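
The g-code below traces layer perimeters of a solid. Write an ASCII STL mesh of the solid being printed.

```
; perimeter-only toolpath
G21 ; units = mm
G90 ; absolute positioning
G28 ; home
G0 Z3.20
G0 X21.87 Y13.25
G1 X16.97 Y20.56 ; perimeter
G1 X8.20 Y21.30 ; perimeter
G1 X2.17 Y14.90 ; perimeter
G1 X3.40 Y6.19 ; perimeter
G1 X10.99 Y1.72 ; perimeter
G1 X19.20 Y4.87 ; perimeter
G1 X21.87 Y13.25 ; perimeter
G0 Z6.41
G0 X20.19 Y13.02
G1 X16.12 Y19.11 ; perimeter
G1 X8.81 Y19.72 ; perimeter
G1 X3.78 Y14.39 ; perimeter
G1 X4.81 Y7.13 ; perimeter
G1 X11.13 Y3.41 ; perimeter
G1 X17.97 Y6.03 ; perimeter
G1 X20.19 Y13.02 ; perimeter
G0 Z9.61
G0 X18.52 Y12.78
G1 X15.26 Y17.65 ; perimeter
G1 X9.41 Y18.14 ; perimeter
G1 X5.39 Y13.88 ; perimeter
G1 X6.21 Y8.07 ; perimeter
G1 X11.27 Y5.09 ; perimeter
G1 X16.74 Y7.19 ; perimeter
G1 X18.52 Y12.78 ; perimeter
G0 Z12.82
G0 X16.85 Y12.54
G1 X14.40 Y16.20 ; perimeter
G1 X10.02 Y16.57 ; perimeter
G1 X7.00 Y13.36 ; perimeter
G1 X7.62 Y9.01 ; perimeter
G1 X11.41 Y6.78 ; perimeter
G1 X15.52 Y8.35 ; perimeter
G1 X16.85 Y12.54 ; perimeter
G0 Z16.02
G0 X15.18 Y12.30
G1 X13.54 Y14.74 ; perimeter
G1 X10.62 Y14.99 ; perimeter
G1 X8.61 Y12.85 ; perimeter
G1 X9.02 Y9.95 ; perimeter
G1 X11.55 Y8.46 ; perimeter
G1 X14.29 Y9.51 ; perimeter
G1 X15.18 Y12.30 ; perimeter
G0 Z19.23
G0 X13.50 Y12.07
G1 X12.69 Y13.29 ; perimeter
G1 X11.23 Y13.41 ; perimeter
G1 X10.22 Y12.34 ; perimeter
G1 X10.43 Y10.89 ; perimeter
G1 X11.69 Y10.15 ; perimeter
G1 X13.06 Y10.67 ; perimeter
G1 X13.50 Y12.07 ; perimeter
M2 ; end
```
solid part
  facet normal 0.0000 0.0000 -1.0000
    outer loop
      vertex 7.60 22.88 0.00
      vertex 17.83 22.02 0.00
      vertex 23.54 13.49 0.00
    endloop
  endfacet
  facet normal 0.0000 0.0000 -1.0000
    outer loop
      vertex 0.56 15.41 0.00
      vertex 7.60 22.88 0.00
      vertex 23.54 13.49 0.00
    endloop
  endfacet
  facet normal 0.0000 0.0000 -1.0000
    outer loop
      vertex 2.00 5.25 0.00
      vertex 0.56 15.41 0.00
      vertex 23.54 13.49 0.00
    endloop
  endfacet
  facet normal 0.0000 0.0000 -1.0000
    outer loop
      vertex 10.85 0.04 0.00
      vertex 2.00 5.25 0.00
      vertex 23.54 13.49 0.00
    endloop
  endfacet
  facet normal 0.0000 0.0000 -1.0000
    outer loop
      vertex 20.43 3.71 0.00
      vertex 10.85 0.04 0.00
      vertex 23.54 13.49 0.00
    endloop
  endfacet
  facet normal 0.7506 0.5025 0.4291
    outer loop
      vertex 23.54 13.49 0.00
      vertex 17.83 22.02 0.00
      vertex 11.83 11.83 22.43
    endloop
  endfacet
  facet normal 0.0757 0.9001 0.4291
    outer loop
      vertex 17.83 22.02 0.00
      vertex 7.60 22.88 0.00
      vertex 11.83 11.83 22.43
    endloop
  endfacet
  facet normal -0.6573 0.6195 0.4291
    outer loop
      vertex 7.60 22.88 0.00
      vertex 0.56 15.41 0.00
      vertex 11.83 11.83 22.43
    endloop
  endfacet
  facet normal -0.8943 -0.1268 0.4291
    outer loop
      vertex 0.56 15.41 0.00
      vertex 2.00 5.25 0.00
      vertex 11.83 11.83 22.43
    endloop
  endfacet
  facet normal -0.4582 -0.7784 0.4292
    outer loop
      vertex 2.00 5.25 0.00
      vertex 10.85 0.04 0.00
      vertex 11.83 11.83 22.43
    endloop
  endfacet
  facet normal 0.3231 -0.8434 0.4292
    outer loop
      vertex 10.85 0.04 0.00
      vertex 20.43 3.71 0.00
      vertex 11.83 11.83 22.43
    endloop
  endfacet
  facet normal 0.8608 -0.2737 0.4291
    outer loop
      vertex 20.43 3.71 0.00
      vertex 23.54 13.49 0.00
      vertex 11.83 11.83 22.43
    endloop
  endfacet
endsolid part

The G0 Z moves step by Δz≈3.20 mm. The G1 loops shrink linearly with z, so the solid tapers from its base footprint up to z≈22.4. Closing with a flat bottom cap and the tapered top and triangulating gives 12 facets — a regular 7-sided pyramid, base circumscribed radius ≈ 11.8 mm, apex at z ≈ 22.4 mm.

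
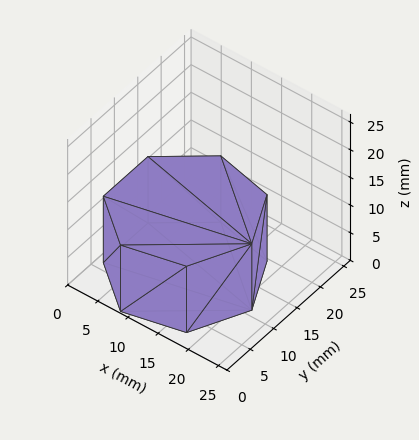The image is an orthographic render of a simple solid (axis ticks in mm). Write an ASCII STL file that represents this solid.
Reading the render: the shape is a regular 7-sided prism (a cylinder approximated with 7 flat sides), circumscribed radius ≈ 11 mm, height ≈ 12 mm (dimensions read to the nearest mm from the axis ticks). For the STL, each face is triangulated and given an outward normal.

solid part
  facet normal 0.0000 0.0000 -1.0000
    outer loop
      vertex 8.552 21.724 0.000
      vertex 17.858 19.600 0.000
      vertex 22.000 11.000 0.000
    endloop
  endfacet
  facet normal 0.0000 0.0000 -1.0000
    outer loop
      vertex 1.089 15.773 0.000
      vertex 8.552 21.724 0.000
      vertex 22.000 11.000 0.000
    endloop
  endfacet
  facet normal 0.0000 0.0000 -1.0000
    outer loop
      vertex 1.089 6.227 0.000
      vertex 1.089 15.773 0.000
      vertex 22.000 11.000 0.000
    endloop
  endfacet
  facet normal 0.0000 0.0000 -1.0000
    outer loop
      vertex 8.552 0.276 0.000
      vertex 1.089 6.227 0.000
      vertex 22.000 11.000 0.000
    endloop
  endfacet
  facet normal 0.0000 0.0000 -1.0000
    outer loop
      vertex 17.858 2.400 0.000
      vertex 8.552 0.276 0.000
      vertex 22.000 11.000 0.000
    endloop
  endfacet
  facet normal 0.0000 0.0000 1.0000
    outer loop
      vertex 22.000 11.000 12.000
      vertex 17.858 19.600 12.000
      vertex 8.552 21.724 12.000
    endloop
  endfacet
  facet normal 0.0000 0.0000 1.0000
    outer loop
      vertex 22.000 11.000 12.000
      vertex 8.552 21.724 12.000
      vertex 1.089 15.773 12.000
    endloop
  endfacet
  facet normal 0.0000 0.0000 1.0000
    outer loop
      vertex 22.000 11.000 12.000
      vertex 1.089 15.773 12.000
      vertex 1.089 6.227 12.000
    endloop
  endfacet
  facet normal 0.0000 0.0000 1.0000
    outer loop
      vertex 22.000 11.000 12.000
      vertex 1.089 6.227 12.000
      vertex 8.552 0.276 12.000
    endloop
  endfacet
  facet normal 0.0000 0.0000 1.0000
    outer loop
      vertex 22.000 11.000 12.000
      vertex 8.552 0.276 12.000
      vertex 17.858 2.400 12.000
    endloop
  endfacet
  facet normal 0.9010 0.4339 0.0000
    outer loop
      vertex 22.000 11.000 0.000
      vertex 17.858 19.600 0.000
      vertex 17.858 19.600 12.000
    endloop
  endfacet
  facet normal 0.9010 0.4339 0.0000
    outer loop
      vertex 22.000 11.000 0.000
      vertex 17.858 19.600 12.000
      vertex 22.000 11.000 12.000
    endloop
  endfacet
  facet normal 0.2225 0.9749 0.0000
    outer loop
      vertex 17.858 19.600 0.000
      vertex 8.552 21.724 0.000
      vertex 8.552 21.724 12.000
    endloop
  endfacet
  facet normal 0.2225 0.9749 0.0000
    outer loop
      vertex 17.858 19.600 0.000
      vertex 8.552 21.724 12.000
      vertex 17.858 19.600 12.000
    endloop
  endfacet
  facet normal -0.6235 0.7819 0.0000
    outer loop
      vertex 8.552 21.724 0.000
      vertex 1.089 15.773 0.000
      vertex 1.089 15.773 12.000
    endloop
  endfacet
  facet normal -0.6235 0.7819 0.0000
    outer loop
      vertex 8.552 21.724 0.000
      vertex 1.089 15.773 12.000
      vertex 8.552 21.724 12.000
    endloop
  endfacet
  facet normal -1.0000 0.0000 0.0000
    outer loop
      vertex 1.089 15.773 0.000
      vertex 1.089 6.227 0.000
      vertex 1.089 6.227 12.000
    endloop
  endfacet
  facet normal -1.0000 0.0000 0.0000
    outer loop
      vertex 1.089 15.773 0.000
      vertex 1.089 6.227 12.000
      vertex 1.089 15.773 12.000
    endloop
  endfacet
  facet normal -0.6235 -0.7819 0.0000
    outer loop
      vertex 1.089 6.227 0.000
      vertex 8.552 0.276 0.000
      vertex 8.552 0.276 12.000
    endloop
  endfacet
  facet normal -0.6235 -0.7819 0.0000
    outer loop
      vertex 1.089 6.227 0.000
      vertex 8.552 0.276 12.000
      vertex 1.089 6.227 12.000
    endloop
  endfacet
  facet normal 0.2225 -0.9749 0.0000
    outer loop
      vertex 8.552 0.276 0.000
      vertex 17.858 2.400 0.000
      vertex 17.858 2.400 12.000
    endloop
  endfacet
  facet normal 0.2225 -0.9749 0.0000
    outer loop
      vertex 8.552 0.276 0.000
      vertex 17.858 2.400 12.000
      vertex 8.552 0.276 12.000
    endloop
  endfacet
  facet normal 0.9010 -0.4339 0.0000
    outer loop
      vertex 17.858 2.400 0.000
      vertex 22.000 11.000 0.000
      vertex 22.000 11.000 12.000
    endloop
  endfacet
  facet normal 0.9010 -0.4339 0.0000
    outer loop
      vertex 17.858 2.400 0.000
      vertex 22.000 11.000 12.000
      vertex 17.858 2.400 12.000
    endloop
  endfacet
endsolid part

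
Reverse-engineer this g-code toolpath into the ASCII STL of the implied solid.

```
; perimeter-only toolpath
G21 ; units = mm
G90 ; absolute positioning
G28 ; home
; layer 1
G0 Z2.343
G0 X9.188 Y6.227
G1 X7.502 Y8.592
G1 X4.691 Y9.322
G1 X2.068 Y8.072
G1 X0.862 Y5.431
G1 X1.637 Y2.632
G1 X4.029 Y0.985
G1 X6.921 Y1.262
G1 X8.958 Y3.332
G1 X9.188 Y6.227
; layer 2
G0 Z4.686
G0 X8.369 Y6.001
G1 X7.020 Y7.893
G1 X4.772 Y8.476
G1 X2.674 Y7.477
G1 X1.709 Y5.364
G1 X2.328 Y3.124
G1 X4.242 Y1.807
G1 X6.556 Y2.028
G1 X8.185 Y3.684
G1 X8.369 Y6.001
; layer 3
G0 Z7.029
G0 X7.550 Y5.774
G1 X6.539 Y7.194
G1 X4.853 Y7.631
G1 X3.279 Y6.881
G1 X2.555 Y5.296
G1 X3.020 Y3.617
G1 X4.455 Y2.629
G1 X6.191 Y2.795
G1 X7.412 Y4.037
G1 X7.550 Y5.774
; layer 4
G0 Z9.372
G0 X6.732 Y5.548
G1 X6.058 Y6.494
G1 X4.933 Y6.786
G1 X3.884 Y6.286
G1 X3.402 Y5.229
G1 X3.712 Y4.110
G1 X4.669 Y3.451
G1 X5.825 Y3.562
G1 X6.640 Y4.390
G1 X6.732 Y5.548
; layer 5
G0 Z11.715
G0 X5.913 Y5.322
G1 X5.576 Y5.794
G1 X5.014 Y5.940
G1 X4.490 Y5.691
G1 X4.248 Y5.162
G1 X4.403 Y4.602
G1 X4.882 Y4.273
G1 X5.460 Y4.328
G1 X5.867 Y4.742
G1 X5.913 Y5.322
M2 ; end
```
solid part
  facet normal 0.0000 0.0000 -1.0000
    outer loop
      vertex 4.610 10.167 0.000
      vertex 7.983 9.292 0.000
      vertex 10.006 6.454 0.000
    endloop
  endfacet
  facet normal 0.0000 0.0000 -1.0000
    outer loop
      vertex 1.463 8.668 0.000
      vertex 4.610 10.167 0.000
      vertex 10.006 6.454 0.000
    endloop
  endfacet
  facet normal 0.0000 0.0000 -1.0000
    outer loop
      vertex 0.016 5.498 0.000
      vertex 1.463 8.668 0.000
      vertex 10.006 6.454 0.000
    endloop
  endfacet
  facet normal 0.0000 0.0000 -1.0000
    outer loop
      vertex 0.945 2.139 0.000
      vertex 0.016 5.498 0.000
      vertex 10.006 6.454 0.000
    endloop
  endfacet
  facet normal 0.0000 0.0000 -1.0000
    outer loop
      vertex 3.816 0.163 0.000
      vertex 0.945 2.139 0.000
      vertex 10.006 6.454 0.000
    endloop
  endfacet
  facet normal 0.0000 0.0000 -1.0000
    outer loop
      vertex 7.286 0.495 0.000
      vertex 3.816 0.163 0.000
      vertex 10.006 6.454 0.000
    endloop
  endfacet
  facet normal 0.0000 0.0000 -1.0000
    outer loop
      vertex 9.730 2.979 0.000
      vertex 7.286 0.495 0.000
      vertex 10.006 6.454 0.000
    endloop
  endfacet
  facet normal 0.7708 0.5495 0.3224
    outer loop
      vertex 10.006 6.454 0.000
      vertex 7.983 9.292 0.000
      vertex 5.095 5.095 14.058
    endloop
  endfacet
  facet normal 0.2377 0.9163 0.3224
    outer loop
      vertex 7.983 9.292 0.000
      vertex 4.610 10.167 0.000
      vertex 5.095 5.095 14.058
    endloop
  endfacet
  facet normal -0.4071 0.8546 0.3224
    outer loop
      vertex 4.610 10.167 0.000
      vertex 1.463 8.668 0.000
      vertex 5.095 5.095 14.058
    endloop
  endfacet
  facet normal -0.8611 0.3931 0.3224
    outer loop
      vertex 1.463 8.668 0.000
      vertex 0.016 5.498 0.000
      vertex 5.095 5.095 14.058
    endloop
  endfacet
  facet normal -0.9124 -0.2523 0.3224
    outer loop
      vertex 0.016 5.498 0.000
      vertex 0.945 2.139 0.000
      vertex 5.095 5.095 14.058
    endloop
  endfacet
  facet normal -0.5367 -0.7798 0.3224
    outer loop
      vertex 0.945 2.139 0.000
      vertex 3.816 0.163 0.000
      vertex 5.095 5.095 14.058
    endloop
  endfacet
  facet normal 0.0902 -0.9423 0.3224
    outer loop
      vertex 3.816 0.163 0.000
      vertex 7.286 0.495 0.000
      vertex 5.095 5.095 14.058
    endloop
  endfacet
  facet normal 0.6748 -0.6639 0.3224
    outer loop
      vertex 7.286 0.495 0.000
      vertex 9.730 2.979 0.000
      vertex 5.095 5.095 14.058
    endloop
  endfacet
  facet normal 0.9436 -0.0749 0.3224
    outer loop
      vertex 9.730 2.979 0.000
      vertex 10.006 6.454 0.000
      vertex 5.095 5.095 14.058
    endloop
  endfacet
endsolid part

The G0 Z moves step by Δz≈2.343 mm. The G1 loops shrink linearly with z, so the solid tapers from its base footprint up to z≈14.1. Closing with a flat bottom cap and the tapered top and triangulating gives 16 facets — a regular 9-sided pyramid, base circumscribed radius ≈ 5.09 mm, apex at z ≈ 14.1 mm.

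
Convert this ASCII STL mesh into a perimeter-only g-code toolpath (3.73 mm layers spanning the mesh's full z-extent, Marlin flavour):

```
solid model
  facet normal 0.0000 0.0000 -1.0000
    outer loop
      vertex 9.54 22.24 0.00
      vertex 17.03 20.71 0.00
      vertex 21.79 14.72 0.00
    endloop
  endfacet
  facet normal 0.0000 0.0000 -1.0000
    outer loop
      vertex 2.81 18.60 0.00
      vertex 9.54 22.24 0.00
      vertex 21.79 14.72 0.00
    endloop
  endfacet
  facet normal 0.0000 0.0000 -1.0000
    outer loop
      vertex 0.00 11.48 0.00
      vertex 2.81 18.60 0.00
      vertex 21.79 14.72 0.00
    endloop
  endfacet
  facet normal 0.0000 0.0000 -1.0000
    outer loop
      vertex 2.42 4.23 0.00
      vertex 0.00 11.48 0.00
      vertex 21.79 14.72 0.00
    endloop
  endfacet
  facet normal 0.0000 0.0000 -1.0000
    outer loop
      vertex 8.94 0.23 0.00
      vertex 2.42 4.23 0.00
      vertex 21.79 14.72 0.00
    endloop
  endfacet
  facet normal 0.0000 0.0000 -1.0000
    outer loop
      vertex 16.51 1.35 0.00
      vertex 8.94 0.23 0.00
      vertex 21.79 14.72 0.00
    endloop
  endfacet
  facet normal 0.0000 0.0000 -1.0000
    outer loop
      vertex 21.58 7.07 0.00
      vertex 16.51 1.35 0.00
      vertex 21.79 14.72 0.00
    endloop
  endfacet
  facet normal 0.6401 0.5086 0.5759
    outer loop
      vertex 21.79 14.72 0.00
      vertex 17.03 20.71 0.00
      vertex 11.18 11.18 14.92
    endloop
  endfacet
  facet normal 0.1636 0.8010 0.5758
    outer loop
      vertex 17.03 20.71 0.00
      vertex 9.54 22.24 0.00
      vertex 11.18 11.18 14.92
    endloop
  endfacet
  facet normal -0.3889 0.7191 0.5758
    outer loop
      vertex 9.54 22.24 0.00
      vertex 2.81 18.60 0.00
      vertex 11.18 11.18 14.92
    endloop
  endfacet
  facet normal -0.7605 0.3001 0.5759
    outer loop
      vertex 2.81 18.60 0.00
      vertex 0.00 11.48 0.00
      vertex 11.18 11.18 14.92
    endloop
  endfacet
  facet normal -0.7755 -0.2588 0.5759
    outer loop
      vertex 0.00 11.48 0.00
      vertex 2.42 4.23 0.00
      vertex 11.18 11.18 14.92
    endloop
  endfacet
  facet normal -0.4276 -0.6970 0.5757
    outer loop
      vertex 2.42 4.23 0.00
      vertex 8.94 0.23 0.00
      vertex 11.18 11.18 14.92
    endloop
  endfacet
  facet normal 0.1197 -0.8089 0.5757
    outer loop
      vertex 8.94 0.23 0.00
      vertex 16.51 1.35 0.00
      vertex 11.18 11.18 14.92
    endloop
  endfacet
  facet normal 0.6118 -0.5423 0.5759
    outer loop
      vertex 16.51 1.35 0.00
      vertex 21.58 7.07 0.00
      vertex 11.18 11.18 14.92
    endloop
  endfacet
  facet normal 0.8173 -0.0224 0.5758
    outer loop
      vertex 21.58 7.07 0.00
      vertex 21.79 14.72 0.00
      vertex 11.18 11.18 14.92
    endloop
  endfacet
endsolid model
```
; perimeter-only toolpath
G21 ; units = mm
G90 ; absolute positioning
G28 ; home
; layer 1
G0 Z3.73
G0 X19.14 Y13.84
G1 X15.57 Y18.33
G1 X9.95 Y19.48
G1 X4.90 Y16.75
G1 X2.79 Y11.40
G1 X4.61 Y5.97
G1 X9.50 Y2.97
G1 X15.18 Y3.81
G1 X18.98 Y8.10
G1 X19.14 Y13.84
; layer 2
G0 Z7.46
G0 X16.48 Y12.95
G1 X14.11 Y15.95
G1 X10.36 Y16.71
G1 X7.00 Y14.89
G1 X5.59 Y11.33
G1 X6.80 Y7.71
G1 X10.06 Y5.71
G1 X13.85 Y6.26
G1 X16.38 Y9.12
G1 X16.48 Y12.95
; layer 3
G0 Z11.19
G0 X13.83 Y12.06
G1 X12.64 Y13.56
G1 X10.77 Y13.95
G1 X9.09 Y13.04
G1 X8.38 Y11.25
G1 X8.99 Y9.44
G1 X10.62 Y8.44
G1 X12.51 Y8.72
G1 X13.78 Y10.15
G1 X13.83 Y12.06
M2 ; end

The solid is a regular 9-sided pyramid, base circumscribed radius ≈ 11.2 mm, apex at z ≈ 14.9 mm. Slicing at Δz = 3.73 mm — 4 equal slices spanning the solid's height, so layer i sits at z = i·h/4 — gives 3 non-empty perimeters. Each is a 9-segment closed polygon; G0 lifts to the layer z and rapids to the start vertex, then G1 traces the edges. The cross-section shrinks linearly with z (the slice at the apex is degenerate and omitted).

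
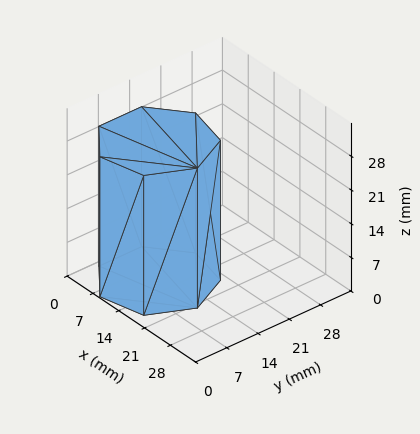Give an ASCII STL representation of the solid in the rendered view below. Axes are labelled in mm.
Reading the render: the shape is a regular 7-sided prism (a cylinder approximated with 7 flat sides), circumscribed radius ≈ 11 mm, height ≈ 29 mm (dimensions read to the nearest mm from the axis ticks). For the STL, each face is triangulated and given an outward normal.

solid part
  facet normal 0.0000 0.0000 -1.0000
    outer loop
      vertex 8.552 21.724 0.000
      vertex 17.858 19.600 0.000
      vertex 22.000 11.000 0.000
    endloop
  endfacet
  facet normal 0.0000 0.0000 -1.0000
    outer loop
      vertex 1.089 15.773 0.000
      vertex 8.552 21.724 0.000
      vertex 22.000 11.000 0.000
    endloop
  endfacet
  facet normal 0.0000 0.0000 -1.0000
    outer loop
      vertex 1.089 6.227 0.000
      vertex 1.089 15.773 0.000
      vertex 22.000 11.000 0.000
    endloop
  endfacet
  facet normal 0.0000 0.0000 -1.0000
    outer loop
      vertex 8.552 0.276 0.000
      vertex 1.089 6.227 0.000
      vertex 22.000 11.000 0.000
    endloop
  endfacet
  facet normal 0.0000 0.0000 -1.0000
    outer loop
      vertex 17.858 2.400 0.000
      vertex 8.552 0.276 0.000
      vertex 22.000 11.000 0.000
    endloop
  endfacet
  facet normal 0.0000 0.0000 1.0000
    outer loop
      vertex 22.000 11.000 29.000
      vertex 17.858 19.600 29.000
      vertex 8.552 21.724 29.000
    endloop
  endfacet
  facet normal 0.0000 0.0000 1.0000
    outer loop
      vertex 22.000 11.000 29.000
      vertex 8.552 21.724 29.000
      vertex 1.089 15.773 29.000
    endloop
  endfacet
  facet normal 0.0000 0.0000 1.0000
    outer loop
      vertex 22.000 11.000 29.000
      vertex 1.089 15.773 29.000
      vertex 1.089 6.227 29.000
    endloop
  endfacet
  facet normal 0.0000 0.0000 1.0000
    outer loop
      vertex 22.000 11.000 29.000
      vertex 1.089 6.227 29.000
      vertex 8.552 0.276 29.000
    endloop
  endfacet
  facet normal 0.0000 0.0000 1.0000
    outer loop
      vertex 22.000 11.000 29.000
      vertex 8.552 0.276 29.000
      vertex 17.858 2.400 29.000
    endloop
  endfacet
  facet normal 0.9010 0.4339 0.0000
    outer loop
      vertex 22.000 11.000 0.000
      vertex 17.858 19.600 0.000
      vertex 17.858 19.600 29.000
    endloop
  endfacet
  facet normal 0.9010 0.4339 0.0000
    outer loop
      vertex 22.000 11.000 0.000
      vertex 17.858 19.600 29.000
      vertex 22.000 11.000 29.000
    endloop
  endfacet
  facet normal 0.2225 0.9749 0.0000
    outer loop
      vertex 17.858 19.600 0.000
      vertex 8.552 21.724 0.000
      vertex 8.552 21.724 29.000
    endloop
  endfacet
  facet normal 0.2225 0.9749 0.0000
    outer loop
      vertex 17.858 19.600 0.000
      vertex 8.552 21.724 29.000
      vertex 17.858 19.600 29.000
    endloop
  endfacet
  facet normal -0.6235 0.7819 0.0000
    outer loop
      vertex 8.552 21.724 0.000
      vertex 1.089 15.773 0.000
      vertex 1.089 15.773 29.000
    endloop
  endfacet
  facet normal -0.6235 0.7819 0.0000
    outer loop
      vertex 8.552 21.724 0.000
      vertex 1.089 15.773 29.000
      vertex 8.552 21.724 29.000
    endloop
  endfacet
  facet normal -1.0000 0.0000 0.0000
    outer loop
      vertex 1.089 15.773 0.000
      vertex 1.089 6.227 0.000
      vertex 1.089 6.227 29.000
    endloop
  endfacet
  facet normal -1.0000 0.0000 0.0000
    outer loop
      vertex 1.089 15.773 0.000
      vertex 1.089 6.227 29.000
      vertex 1.089 15.773 29.000
    endloop
  endfacet
  facet normal -0.6235 -0.7819 0.0000
    outer loop
      vertex 1.089 6.227 0.000
      vertex 8.552 0.276 0.000
      vertex 8.552 0.276 29.000
    endloop
  endfacet
  facet normal -0.6235 -0.7819 0.0000
    outer loop
      vertex 1.089 6.227 0.000
      vertex 8.552 0.276 29.000
      vertex 1.089 6.227 29.000
    endloop
  endfacet
  facet normal 0.2225 -0.9749 0.0000
    outer loop
      vertex 8.552 0.276 0.000
      vertex 17.858 2.400 0.000
      vertex 17.858 2.400 29.000
    endloop
  endfacet
  facet normal 0.2225 -0.9749 0.0000
    outer loop
      vertex 8.552 0.276 0.000
      vertex 17.858 2.400 29.000
      vertex 8.552 0.276 29.000
    endloop
  endfacet
  facet normal 0.9010 -0.4339 0.0000
    outer loop
      vertex 17.858 2.400 0.000
      vertex 22.000 11.000 0.000
      vertex 22.000 11.000 29.000
    endloop
  endfacet
  facet normal 0.9010 -0.4339 0.0000
    outer loop
      vertex 17.858 2.400 0.000
      vertex 22.000 11.000 29.000
      vertex 17.858 2.400 29.000
    endloop
  endfacet
endsolid part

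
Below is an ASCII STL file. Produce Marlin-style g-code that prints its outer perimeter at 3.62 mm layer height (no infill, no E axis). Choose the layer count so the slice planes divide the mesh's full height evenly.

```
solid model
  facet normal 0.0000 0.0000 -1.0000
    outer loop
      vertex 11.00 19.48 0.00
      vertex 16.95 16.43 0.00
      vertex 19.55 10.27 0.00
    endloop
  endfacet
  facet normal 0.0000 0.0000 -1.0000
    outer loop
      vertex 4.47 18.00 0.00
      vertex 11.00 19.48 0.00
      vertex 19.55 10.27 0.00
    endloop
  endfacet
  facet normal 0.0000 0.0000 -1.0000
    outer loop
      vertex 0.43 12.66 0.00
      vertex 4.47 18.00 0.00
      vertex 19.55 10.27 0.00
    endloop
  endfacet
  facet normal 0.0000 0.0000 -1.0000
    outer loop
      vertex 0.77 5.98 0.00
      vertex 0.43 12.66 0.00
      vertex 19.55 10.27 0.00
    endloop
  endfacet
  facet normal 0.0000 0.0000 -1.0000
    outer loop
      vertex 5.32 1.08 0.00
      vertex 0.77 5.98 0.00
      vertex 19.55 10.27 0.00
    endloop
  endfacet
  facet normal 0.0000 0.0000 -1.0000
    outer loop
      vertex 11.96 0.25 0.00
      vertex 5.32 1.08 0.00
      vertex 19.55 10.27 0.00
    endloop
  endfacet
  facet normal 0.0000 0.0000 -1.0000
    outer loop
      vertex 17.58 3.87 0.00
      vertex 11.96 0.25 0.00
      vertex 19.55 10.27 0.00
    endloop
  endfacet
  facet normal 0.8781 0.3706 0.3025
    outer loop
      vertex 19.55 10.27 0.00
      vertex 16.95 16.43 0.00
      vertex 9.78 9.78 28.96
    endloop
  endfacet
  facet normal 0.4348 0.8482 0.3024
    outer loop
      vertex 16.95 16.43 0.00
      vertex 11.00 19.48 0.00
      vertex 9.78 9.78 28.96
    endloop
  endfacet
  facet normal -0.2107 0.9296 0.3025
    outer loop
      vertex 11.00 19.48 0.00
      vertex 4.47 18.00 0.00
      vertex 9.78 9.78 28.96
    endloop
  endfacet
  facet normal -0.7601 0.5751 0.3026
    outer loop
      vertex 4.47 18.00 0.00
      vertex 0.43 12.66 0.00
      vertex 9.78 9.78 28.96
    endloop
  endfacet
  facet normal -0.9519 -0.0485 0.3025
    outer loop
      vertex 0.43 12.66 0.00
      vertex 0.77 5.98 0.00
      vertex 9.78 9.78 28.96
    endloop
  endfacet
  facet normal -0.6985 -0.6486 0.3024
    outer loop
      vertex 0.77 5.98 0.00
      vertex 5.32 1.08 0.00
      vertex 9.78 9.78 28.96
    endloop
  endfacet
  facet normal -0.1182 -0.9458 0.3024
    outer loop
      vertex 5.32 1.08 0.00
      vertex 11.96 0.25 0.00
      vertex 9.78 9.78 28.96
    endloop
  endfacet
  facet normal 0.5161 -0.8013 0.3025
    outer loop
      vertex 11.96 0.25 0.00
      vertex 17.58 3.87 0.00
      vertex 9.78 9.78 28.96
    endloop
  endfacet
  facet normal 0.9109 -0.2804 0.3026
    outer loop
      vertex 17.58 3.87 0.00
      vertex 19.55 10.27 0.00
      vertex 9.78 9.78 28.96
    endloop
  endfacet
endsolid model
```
; perimeter-only toolpath
G21 ; units = mm
G90 ; absolute positioning
G28 ; home
; layer 1
G0 Z3.62
G0 X18.33 Y10.21
G1 X16.05 Y15.60
G1 X10.85 Y18.27
G1 X5.13 Y16.97
G1 X1.60 Y12.30
G1 X1.90 Y6.46
G1 X5.88 Y2.17
G1 X11.69 Y1.44
G1 X16.60 Y4.61
G1 X18.33 Y10.21
; layer 2
G0 Z7.24
G0 X17.11 Y10.15
G1 X15.16 Y14.77
G1 X10.70 Y17.05
G1 X5.80 Y15.95
G1 X2.77 Y11.94
G1 X3.02 Y6.93
G1 X6.44 Y3.25
G1 X11.42 Y2.63
G1 X15.63 Y5.35
G1 X17.11 Y10.15
; layer 3
G0 Z10.86
G0 X15.89 Y10.09
G1 X14.26 Y13.94
G1 X10.54 Y15.84
G1 X6.46 Y14.92
G1 X3.94 Y11.58
G1 X4.15 Y7.40
G1 X6.99 Y4.34
G1 X11.14 Y3.82
G1 X14.65 Y6.09
G1 X15.89 Y10.09
; layer 4
G0 Z14.48
G0 X14.66 Y10.02
G1 X13.36 Y13.11
G1 X10.39 Y14.63
G1 X7.12 Y13.89
G1 X5.10 Y11.22
G1 X5.27 Y7.88
G1 X7.55 Y5.43
G1 X10.87 Y5.01
G1 X13.68 Y6.82
G1 X14.66 Y10.02
; layer 5
G0 Z18.10
G0 X13.44 Y9.96
G1 X12.47 Y12.27
G1 X10.24 Y13.42
G1 X7.79 Y12.86
G1 X6.27 Y10.86
G1 X6.40 Y8.36
G1 X8.11 Y6.52
G1 X10.60 Y6.21
G1 X12.70 Y7.56
G1 X13.44 Y9.96
; layer 6
G0 Z21.72
G0 X12.22 Y9.90
G1 X11.57 Y11.44
G1 X10.08 Y12.21
G1 X8.45 Y11.84
G1 X7.44 Y10.50
G1 X7.53 Y8.83
G1 X8.66 Y7.60
G1 X10.32 Y7.40
G1 X11.73 Y8.30
G1 X12.22 Y9.90
; layer 7
G0 Z25.34
G0 X11.00 Y9.84
G1 X10.68 Y10.61
G1 X9.93 Y10.99
G1 X9.12 Y10.81
G1 X8.61 Y10.14
G1 X8.65 Y9.30
G1 X9.22 Y8.69
G1 X10.05 Y8.59
G1 X10.75 Y9.04
G1 X11.00 Y9.84
M2 ; end

The solid is a regular 9-sided pyramid, base circumscribed radius ≈ 9.78 mm, apex at z ≈ 29 mm. Slicing at Δz = 3.62 mm — 8 equal slices spanning the solid's height, so layer i sits at z = i·h/8 — gives 7 non-empty perimeters. Each is a 9-segment closed polygon; G0 lifts to the layer z and rapids to the start vertex, then G1 traces the edges. The cross-section shrinks linearly with z (the slice at the apex is degenerate and omitted).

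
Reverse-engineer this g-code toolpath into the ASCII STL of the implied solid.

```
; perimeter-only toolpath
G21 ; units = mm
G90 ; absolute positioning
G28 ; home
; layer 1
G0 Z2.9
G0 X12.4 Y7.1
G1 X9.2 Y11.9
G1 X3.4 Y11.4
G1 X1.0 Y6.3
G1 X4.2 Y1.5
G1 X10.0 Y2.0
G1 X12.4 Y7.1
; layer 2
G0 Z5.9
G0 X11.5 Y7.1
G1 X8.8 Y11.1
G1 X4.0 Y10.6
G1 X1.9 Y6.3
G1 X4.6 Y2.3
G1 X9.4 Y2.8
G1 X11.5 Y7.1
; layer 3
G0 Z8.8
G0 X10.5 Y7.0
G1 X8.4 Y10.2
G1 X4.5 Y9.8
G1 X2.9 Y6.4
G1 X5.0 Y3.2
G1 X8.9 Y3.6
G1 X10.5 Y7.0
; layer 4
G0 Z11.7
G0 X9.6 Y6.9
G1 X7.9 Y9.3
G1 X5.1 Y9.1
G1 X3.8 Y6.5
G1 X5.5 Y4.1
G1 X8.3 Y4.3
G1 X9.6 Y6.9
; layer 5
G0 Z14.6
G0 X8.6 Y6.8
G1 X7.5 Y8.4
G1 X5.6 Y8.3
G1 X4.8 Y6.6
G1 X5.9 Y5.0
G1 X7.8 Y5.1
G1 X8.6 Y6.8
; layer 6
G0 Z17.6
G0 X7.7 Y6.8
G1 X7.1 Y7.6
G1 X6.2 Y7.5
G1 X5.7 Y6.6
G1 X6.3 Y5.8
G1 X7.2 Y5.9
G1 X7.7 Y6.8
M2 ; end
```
solid part
  facet normal 0.0000 0.0000 -1.0000
    outer loop
      vertex 2.9 12.2 0.0
      vertex 9.6 12.8 0.0
      vertex 13.4 7.2 0.0
    endloop
  endfacet
  facet normal 0.0000 0.0000 -1.0000
    outer loop
      vertex 0.0 6.2 0.0
      vertex 2.9 12.2 0.0
      vertex 13.4 7.2 0.0
    endloop
  endfacet
  facet normal 0.0000 0.0000 -1.0000
    outer loop
      vertex 3.8 0.6 0.0
      vertex 0.0 6.2 0.0
      vertex 13.4 7.2 0.0
    endloop
  endfacet
  facet normal 0.0000 0.0000 -1.0000
    outer loop
      vertex 10.5 1.2 0.0
      vertex 3.8 0.6 0.0
      vertex 13.4 7.2 0.0
    endloop
  endfacet
  facet normal 0.7960 0.5401 0.2733
    outer loop
      vertex 13.4 7.2 0.0
      vertex 9.6 12.8 0.0
      vertex 6.7 6.7 20.5
    endloop
  endfacet
  facet normal -0.0858 0.9582 0.2730
    outer loop
      vertex 9.6 12.8 0.0
      vertex 2.9 12.2 0.0
      vertex 6.7 6.7 20.5
    endloop
  endfacet
  facet normal -0.8662 0.4187 0.2729
    outer loop
      vertex 2.9 12.2 0.0
      vertex 0.0 6.2 0.0
      vertex 6.7 6.7 20.5
    endloop
  endfacet
  facet normal -0.7960 -0.5401 0.2733
    outer loop
      vertex 0.0 6.2 0.0
      vertex 3.8 0.6 0.0
      vertex 6.7 6.7 20.5
    endloop
  endfacet
  facet normal 0.0858 -0.9582 0.2730
    outer loop
      vertex 3.8 0.6 0.0
      vertex 10.5 1.2 0.0
      vertex 6.7 6.7 20.5
    endloop
  endfacet
  facet normal 0.8662 -0.4187 0.2729
    outer loop
      vertex 10.5 1.2 0.0
      vertex 13.4 7.2 0.0
      vertex 6.7 6.7 20.5
    endloop
  endfacet
endsolid part

The G0 Z moves step by Δz≈2.9 mm. The G1 loops shrink linearly with z, so the solid tapers from its base footprint up to z≈20.5. Closing with a flat bottom cap and the tapered top and triangulating gives 10 facets — a regular 6-sided pyramid, base circumscribed radius ≈ 6.7 mm, apex at z ≈ 20.5 mm.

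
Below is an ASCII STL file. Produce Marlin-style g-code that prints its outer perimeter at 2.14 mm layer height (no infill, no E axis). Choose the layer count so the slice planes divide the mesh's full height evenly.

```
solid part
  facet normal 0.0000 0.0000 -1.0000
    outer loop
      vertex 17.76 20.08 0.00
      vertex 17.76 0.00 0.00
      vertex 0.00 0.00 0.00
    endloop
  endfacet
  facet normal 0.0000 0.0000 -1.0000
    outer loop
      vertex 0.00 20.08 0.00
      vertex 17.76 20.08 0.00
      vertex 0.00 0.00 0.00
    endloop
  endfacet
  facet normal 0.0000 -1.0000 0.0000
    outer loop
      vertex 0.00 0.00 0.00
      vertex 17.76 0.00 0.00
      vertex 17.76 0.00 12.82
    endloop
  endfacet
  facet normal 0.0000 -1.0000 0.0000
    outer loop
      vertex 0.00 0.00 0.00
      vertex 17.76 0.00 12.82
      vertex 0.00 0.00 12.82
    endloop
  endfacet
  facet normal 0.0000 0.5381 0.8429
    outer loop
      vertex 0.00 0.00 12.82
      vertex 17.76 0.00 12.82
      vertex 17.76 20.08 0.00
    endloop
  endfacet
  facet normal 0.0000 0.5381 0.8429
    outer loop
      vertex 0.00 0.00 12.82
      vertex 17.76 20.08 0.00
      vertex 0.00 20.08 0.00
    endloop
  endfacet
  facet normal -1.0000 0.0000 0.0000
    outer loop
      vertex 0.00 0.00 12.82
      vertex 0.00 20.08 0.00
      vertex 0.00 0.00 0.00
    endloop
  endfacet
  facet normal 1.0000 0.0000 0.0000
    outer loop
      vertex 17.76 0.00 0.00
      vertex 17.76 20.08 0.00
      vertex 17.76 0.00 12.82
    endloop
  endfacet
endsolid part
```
; perimeter-only toolpath
G21 ; units = mm
G90 ; absolute positioning
G28 ; home
; layer 1
G0 Z2.14
G0 X0.00 Y0.00
G1 X17.76 Y0.00
G1 X17.76 Y16.73
G1 X0.00 Y16.73
G1 X0.00 Y0.00
; layer 2
G0 Z4.27
G0 X0.00 Y0.00
G1 X17.76 Y0.00
G1 X17.76 Y13.39
G1 X0.00 Y13.39
G1 X0.00 Y0.00
; layer 3
G0 Z6.41
G0 X0.00 Y0.00
G1 X17.76 Y0.00
G1 X17.76 Y10.04
G1 X0.00 Y10.04
G1 X0.00 Y0.00
; layer 4
G0 Z8.55
G0 X0.00 Y0.00
G1 X17.76 Y0.00
G1 X17.76 Y6.69
G1 X0.00 Y6.69
G1 X0.00 Y0.00
; layer 5
G0 Z10.68
G0 X0.00 Y0.00
G1 X17.76 Y0.00
G1 X17.76 Y3.35
G1 X0.00 Y3.35
G1 X0.00 Y0.00
M2 ; end

The solid is a wedge (ramp): 17.8 × 20.1 mm base, rising to 12.8 mm along the y=0 edge and sloping linearly to z=0 at y=20.1. Slicing at Δz = 2.14 mm — 6 equal slices spanning the solid's height, so layer i sits at z = i·h/6 — gives 5 non-empty perimeters. Each is a 4-segment closed polygon; G0 lifts to the layer z and rapids to the start vertex, then G1 traces the edges. The cross-section shrinks linearly with z (the slice at the apex is degenerate and omitted).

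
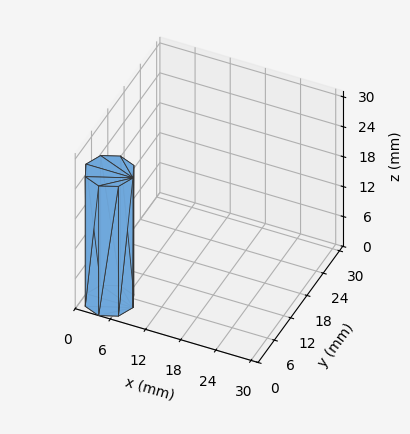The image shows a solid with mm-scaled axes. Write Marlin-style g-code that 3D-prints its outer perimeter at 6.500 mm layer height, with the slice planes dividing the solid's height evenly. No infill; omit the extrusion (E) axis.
Reading the render: the shape is a regular 8-sided prism (a cylinder approximated with 8 flat sides), circumscribed radius ≈ 4 mm, height ≈ 26 mm (dimensions read to the nearest mm from the axis ticks). For the g-code, the solid's height is divided into equal slices at the stated Δz and each level perimeter traced with G1 moves after a G0 lift.

; perimeter-only toolpath
G21 ; units = mm
G90 ; absolute positioning
G28 ; home
; layer 1
G0 Z6.500
G0 X8.000 Y4.000
G1 X6.828 Y6.828
G1 X4.000 Y8.000
G1 X1.172 Y6.828
G1 X0.000 Y4.000
G1 X1.172 Y1.172
G1 X4.000 Y0.000
G1 X6.828 Y1.172
G1 X8.000 Y4.000
; layer 2
G0 Z13.000
G0 X8.000 Y4.000
G1 X6.828 Y6.828
G1 X4.000 Y8.000
G1 X1.172 Y6.828
G1 X0.000 Y4.000
G1 X1.172 Y1.172
G1 X4.000 Y0.000
G1 X6.828 Y1.172
G1 X8.000 Y4.000
; layer 3
G0 Z19.500
G0 X8.000 Y4.000
G1 X6.828 Y6.828
G1 X4.000 Y8.000
G1 X1.172 Y6.828
G1 X0.000 Y4.000
G1 X1.172 Y1.172
G1 X4.000 Y0.000
G1 X6.828 Y1.172
G1 X8.000 Y4.000
; layer 4
G0 Z26.000
G0 X8.000 Y4.000
G1 X6.828 Y6.828
G1 X4.000 Y8.000
G1 X1.172 Y6.828
G1 X0.000 Y4.000
G1 X1.172 Y1.172
G1 X4.000 Y0.000
G1 X6.828 Y1.172
G1 X8.000 Y4.000
M2 ; end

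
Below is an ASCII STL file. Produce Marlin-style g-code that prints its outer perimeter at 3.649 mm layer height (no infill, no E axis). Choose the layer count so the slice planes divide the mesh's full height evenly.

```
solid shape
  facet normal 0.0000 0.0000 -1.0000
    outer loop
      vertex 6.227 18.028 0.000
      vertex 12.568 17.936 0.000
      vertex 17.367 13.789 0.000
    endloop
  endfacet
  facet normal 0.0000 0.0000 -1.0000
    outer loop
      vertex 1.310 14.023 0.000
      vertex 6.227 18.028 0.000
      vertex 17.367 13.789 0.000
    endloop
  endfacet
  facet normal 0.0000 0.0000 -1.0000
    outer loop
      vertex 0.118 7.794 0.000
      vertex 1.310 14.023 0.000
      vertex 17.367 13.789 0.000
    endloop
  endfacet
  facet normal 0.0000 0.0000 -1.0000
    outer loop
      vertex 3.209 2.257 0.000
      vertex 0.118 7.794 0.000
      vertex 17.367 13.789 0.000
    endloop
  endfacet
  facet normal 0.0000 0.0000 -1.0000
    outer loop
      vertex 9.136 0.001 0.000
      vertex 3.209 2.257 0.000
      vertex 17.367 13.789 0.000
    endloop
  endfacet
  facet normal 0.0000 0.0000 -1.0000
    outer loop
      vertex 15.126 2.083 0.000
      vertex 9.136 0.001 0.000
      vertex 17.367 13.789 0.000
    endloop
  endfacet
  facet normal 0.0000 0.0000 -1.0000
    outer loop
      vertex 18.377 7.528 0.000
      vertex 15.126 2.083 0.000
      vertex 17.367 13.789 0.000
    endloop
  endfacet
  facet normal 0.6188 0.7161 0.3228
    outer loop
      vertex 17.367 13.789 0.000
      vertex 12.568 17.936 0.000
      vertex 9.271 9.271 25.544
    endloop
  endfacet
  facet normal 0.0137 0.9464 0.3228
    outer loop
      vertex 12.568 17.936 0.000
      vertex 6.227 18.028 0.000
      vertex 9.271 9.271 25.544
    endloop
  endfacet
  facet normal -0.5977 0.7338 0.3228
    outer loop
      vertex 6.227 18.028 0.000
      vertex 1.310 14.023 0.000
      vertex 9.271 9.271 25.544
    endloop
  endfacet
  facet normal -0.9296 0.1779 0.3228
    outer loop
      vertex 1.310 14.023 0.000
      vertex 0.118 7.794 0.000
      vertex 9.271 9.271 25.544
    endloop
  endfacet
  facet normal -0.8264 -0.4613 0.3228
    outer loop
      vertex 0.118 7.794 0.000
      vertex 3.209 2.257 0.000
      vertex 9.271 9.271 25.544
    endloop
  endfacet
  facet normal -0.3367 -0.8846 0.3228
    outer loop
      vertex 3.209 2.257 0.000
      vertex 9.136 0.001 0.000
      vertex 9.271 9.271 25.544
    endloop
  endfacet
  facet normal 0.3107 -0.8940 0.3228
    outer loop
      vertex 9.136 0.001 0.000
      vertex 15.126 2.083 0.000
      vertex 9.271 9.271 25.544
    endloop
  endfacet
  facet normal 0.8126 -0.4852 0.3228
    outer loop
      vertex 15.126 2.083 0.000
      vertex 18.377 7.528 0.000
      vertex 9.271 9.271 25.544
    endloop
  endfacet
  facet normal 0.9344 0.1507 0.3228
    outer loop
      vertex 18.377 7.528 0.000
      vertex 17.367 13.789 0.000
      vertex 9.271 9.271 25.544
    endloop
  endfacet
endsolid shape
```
; perimeter-only toolpath
G21 ; units = mm
G90 ; absolute positioning
G28 ; home
; layer 1
G0 Z3.649
G0 X16.210 Y13.144
G1 X12.097 Y16.698
G1 X6.662 Y16.777
G1 X2.447 Y13.344
G1 X1.426 Y8.005
G1 X4.075 Y3.259
G1 X9.155 Y1.325
G1 X14.290 Y3.110
G1 X17.076 Y7.777
G1 X16.210 Y13.144
; layer 2
G0 Z7.298
G0 X15.054 Y12.498
G1 X11.626 Y15.460
G1 X7.097 Y15.526
G1 X3.585 Y12.665
G1 X2.733 Y8.216
G1 X4.941 Y4.261
G1 X9.175 Y2.650
G1 X13.453 Y4.137
G1 X15.775 Y8.026
G1 X15.054 Y12.498
; layer 3
G0 Z10.947
G0 X13.897 Y11.853
G1 X11.155 Y14.222
G1 X7.532 Y14.275
G1 X4.722 Y11.986
G1 X4.041 Y8.427
G1 X5.807 Y5.263
G1 X9.194 Y3.974
G1 X12.617 Y5.164
G1 X14.474 Y8.275
G1 X13.897 Y11.853
; layer 4
G0 Z14.597
G0 X12.741 Y11.207
G1 X10.684 Y12.985
G1 X7.966 Y13.024
G1 X5.859 Y11.308
G1 X5.348 Y8.638
G1 X6.673 Y6.265
G1 X9.213 Y5.298
G1 X11.780 Y6.190
G1 X13.174 Y8.524
G1 X12.741 Y11.207
; layer 5
G0 Z18.246
G0 X11.584 Y10.562
G1 X10.213 Y11.747
G1 X8.401 Y11.773
G1 X6.996 Y10.629
G1 X6.656 Y8.849
G1 X7.539 Y7.267
G1 X9.232 Y6.622
G1 X10.944 Y7.217
G1 X11.873 Y8.773
G1 X11.584 Y10.562
; layer 6
G0 Z21.895
G0 X10.428 Y9.916
G1 X9.742 Y10.509
G1 X8.836 Y10.522
G1 X8.134 Y9.950
G1 X7.963 Y9.060
G1 X8.405 Y8.269
G1 X9.252 Y7.947
G1 X10.107 Y8.244
G1 X10.572 Y9.022
G1 X10.428 Y9.916
M2 ; end

The solid is a regular 9-sided pyramid, base circumscribed radius ≈ 9.27 mm, apex at z ≈ 25.5 mm. Slicing at Δz = 3.649 mm — 7 equal slices spanning the solid's height, so layer i sits at z = i·h/7 — gives 6 non-empty perimeters. Each is a 9-segment closed polygon; G0 lifts to the layer z and rapids to the start vertex, then G1 traces the edges. The cross-section shrinks linearly with z (the slice at the apex is degenerate and omitted).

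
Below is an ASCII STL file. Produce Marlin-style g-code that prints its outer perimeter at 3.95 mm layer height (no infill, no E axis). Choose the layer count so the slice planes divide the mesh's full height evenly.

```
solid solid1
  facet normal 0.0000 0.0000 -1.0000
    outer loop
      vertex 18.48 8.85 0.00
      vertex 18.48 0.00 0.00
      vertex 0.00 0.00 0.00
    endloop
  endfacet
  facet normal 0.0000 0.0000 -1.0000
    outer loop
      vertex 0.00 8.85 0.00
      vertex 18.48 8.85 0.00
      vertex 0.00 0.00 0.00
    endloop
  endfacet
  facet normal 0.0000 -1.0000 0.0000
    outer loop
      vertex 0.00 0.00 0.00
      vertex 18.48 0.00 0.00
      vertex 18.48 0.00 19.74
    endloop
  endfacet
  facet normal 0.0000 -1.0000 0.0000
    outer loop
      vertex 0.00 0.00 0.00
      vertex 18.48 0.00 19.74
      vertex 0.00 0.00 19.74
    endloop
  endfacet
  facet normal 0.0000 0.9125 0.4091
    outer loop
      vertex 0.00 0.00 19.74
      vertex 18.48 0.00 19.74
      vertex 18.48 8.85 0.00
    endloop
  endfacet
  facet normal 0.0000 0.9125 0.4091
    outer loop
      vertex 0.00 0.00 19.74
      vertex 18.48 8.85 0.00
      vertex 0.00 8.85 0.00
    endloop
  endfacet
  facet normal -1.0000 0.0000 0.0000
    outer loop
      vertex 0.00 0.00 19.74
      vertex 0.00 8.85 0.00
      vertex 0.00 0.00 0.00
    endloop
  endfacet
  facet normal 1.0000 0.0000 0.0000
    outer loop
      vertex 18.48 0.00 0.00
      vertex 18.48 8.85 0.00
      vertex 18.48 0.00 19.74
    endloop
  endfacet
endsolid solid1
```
; perimeter-only toolpath
G21 ; units = mm
G90 ; absolute positioning
G28 ; home
; layer 1
G0 Z3.95
G0 X0.00 Y0.00
G1 X18.48 Y0.00
G1 X18.48 Y7.08
G1 X0.00 Y7.08
G1 X0.00 Y0.00
; layer 2
G0 Z7.90
G0 X0.00 Y0.00
G1 X18.48 Y0.00
G1 X18.48 Y5.31
G1 X0.00 Y5.31
G1 X0.00 Y0.00
; layer 3
G0 Z11.84
G0 X0.00 Y0.00
G1 X18.48 Y0.00
G1 X18.48 Y3.54
G1 X0.00 Y3.54
G1 X0.00 Y0.00
; layer 4
G0 Z15.79
G0 X0.00 Y0.00
G1 X18.48 Y0.00
G1 X18.48 Y1.77
G1 X0.00 Y1.77
G1 X0.00 Y0.00
M2 ; end

The solid is a wedge (ramp): 18.5 × 8.85 mm base, rising to 19.7 mm along the y=0 edge and sloping linearly to z=0 at y=8.85. Slicing at Δz = 3.95 mm — 5 equal slices spanning the solid's height, so layer i sits at z = i·h/5 — gives 4 non-empty perimeters. Each is a 4-segment closed polygon; G0 lifts to the layer z and rapids to the start vertex, then G1 traces the edges. The cross-section shrinks linearly with z (the slice at the apex is degenerate and omitted).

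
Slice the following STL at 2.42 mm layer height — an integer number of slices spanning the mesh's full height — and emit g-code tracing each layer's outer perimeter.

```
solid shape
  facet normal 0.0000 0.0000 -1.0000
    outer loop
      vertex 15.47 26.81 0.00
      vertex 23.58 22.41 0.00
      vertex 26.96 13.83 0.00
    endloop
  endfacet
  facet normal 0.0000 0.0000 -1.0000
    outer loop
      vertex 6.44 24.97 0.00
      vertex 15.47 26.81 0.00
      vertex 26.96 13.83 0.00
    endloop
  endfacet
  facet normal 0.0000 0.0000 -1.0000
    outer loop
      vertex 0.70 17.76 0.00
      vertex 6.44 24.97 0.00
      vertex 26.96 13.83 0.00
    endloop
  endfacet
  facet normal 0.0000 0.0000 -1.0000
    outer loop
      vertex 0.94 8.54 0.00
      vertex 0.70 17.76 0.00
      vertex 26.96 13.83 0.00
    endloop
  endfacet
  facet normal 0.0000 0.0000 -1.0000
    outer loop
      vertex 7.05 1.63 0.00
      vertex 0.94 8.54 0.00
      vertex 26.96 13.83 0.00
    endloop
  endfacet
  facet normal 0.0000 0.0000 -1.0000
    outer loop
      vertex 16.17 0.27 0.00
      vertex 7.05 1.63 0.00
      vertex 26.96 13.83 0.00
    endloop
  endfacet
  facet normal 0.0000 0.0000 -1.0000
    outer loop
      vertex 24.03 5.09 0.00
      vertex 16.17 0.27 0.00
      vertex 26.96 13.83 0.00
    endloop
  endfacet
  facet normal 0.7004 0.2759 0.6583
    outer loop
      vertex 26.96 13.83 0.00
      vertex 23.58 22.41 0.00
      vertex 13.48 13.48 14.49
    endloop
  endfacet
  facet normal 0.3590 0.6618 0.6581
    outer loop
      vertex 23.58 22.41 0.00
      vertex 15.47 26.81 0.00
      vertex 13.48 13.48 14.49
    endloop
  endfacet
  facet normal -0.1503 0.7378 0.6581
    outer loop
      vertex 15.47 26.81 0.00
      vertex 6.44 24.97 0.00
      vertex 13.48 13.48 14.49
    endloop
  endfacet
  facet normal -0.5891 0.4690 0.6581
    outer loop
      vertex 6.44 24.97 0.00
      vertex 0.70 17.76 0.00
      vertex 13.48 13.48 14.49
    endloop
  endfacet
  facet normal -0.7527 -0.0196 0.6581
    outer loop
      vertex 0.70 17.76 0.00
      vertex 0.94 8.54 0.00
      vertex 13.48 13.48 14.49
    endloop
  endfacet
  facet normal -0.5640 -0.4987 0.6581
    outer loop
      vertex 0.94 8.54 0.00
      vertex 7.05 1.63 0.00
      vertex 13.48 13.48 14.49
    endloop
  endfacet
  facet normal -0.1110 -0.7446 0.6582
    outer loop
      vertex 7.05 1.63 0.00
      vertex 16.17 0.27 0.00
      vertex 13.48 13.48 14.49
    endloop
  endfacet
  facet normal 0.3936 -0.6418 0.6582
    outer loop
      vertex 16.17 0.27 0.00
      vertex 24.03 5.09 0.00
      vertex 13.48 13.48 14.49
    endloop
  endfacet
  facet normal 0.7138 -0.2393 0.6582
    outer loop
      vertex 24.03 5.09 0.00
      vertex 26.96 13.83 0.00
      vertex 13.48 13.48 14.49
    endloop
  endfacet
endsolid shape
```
; perimeter-only toolpath
G21 ; units = mm
G90 ; absolute positioning
G28 ; home
; layer 1
G0 Z2.42
G0 X24.71 Y13.77
G1 X21.90 Y20.92
G1 X15.14 Y24.59
G1 X7.61 Y23.05
G1 X2.83 Y17.05
G1 X3.03 Y9.36
G1 X8.12 Y3.60
G1 X15.72 Y2.47
G1 X22.27 Y6.49
G1 X24.71 Y13.77
; layer 2
G0 Z4.83
G0 X22.47 Y13.71
G1 X20.21 Y19.43
G1 X14.81 Y22.37
G1 X8.79 Y21.14
G1 X4.96 Y16.33
G1 X5.12 Y10.19
G1 X9.19 Y5.58
G1 X15.27 Y4.67
G1 X20.51 Y7.89
G1 X22.47 Y13.71
; layer 3
G0 Z7.25
G0 X20.22 Y13.66
G1 X18.53 Y17.95
G1 X14.48 Y20.14
G1 X9.96 Y19.23
G1 X7.09 Y15.62
G1 X7.21 Y11.01
G1 X10.27 Y7.55
G1 X14.83 Y6.88
G1 X18.76 Y9.29
G1 X20.22 Y13.66
; layer 4
G0 Z9.66
G0 X17.97 Y13.60
G1 X16.85 Y16.46
G1 X14.14 Y17.92
G1 X11.13 Y17.31
G1 X9.22 Y14.91
G1 X9.30 Y11.83
G1 X11.34 Y9.53
G1 X14.38 Y9.08
G1 X17.00 Y10.68
G1 X17.97 Y13.60
; layer 5
G0 Z12.07
G0 X15.73 Y13.54
G1 X15.16 Y14.97
G1 X13.81 Y15.70
G1 X12.31 Y15.39
G1 X11.35 Y14.19
G1 X11.39 Y12.66
G1 X12.41 Y11.50
G1 X13.93 Y11.28
G1 X15.24 Y12.08
G1 X15.73 Y13.54
M2 ; end

The solid is a regular 9-sided pyramid, base circumscribed radius ≈ 13.5 mm, apex at z ≈ 14.5 mm. Slicing at Δz = 2.42 mm — 6 equal slices spanning the solid's height, so layer i sits at z = i·h/6 — gives 5 non-empty perimeters. Each is a 9-segment closed polygon; G0 lifts to the layer z and rapids to the start vertex, then G1 traces the edges. The cross-section shrinks linearly with z (the slice at the apex is degenerate and omitted).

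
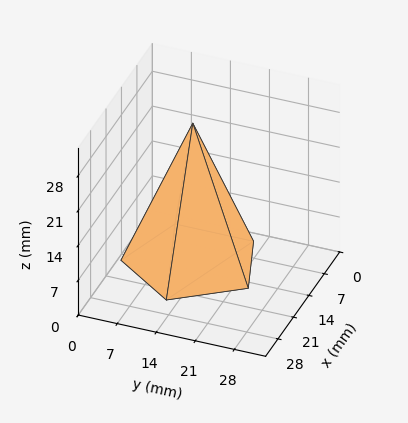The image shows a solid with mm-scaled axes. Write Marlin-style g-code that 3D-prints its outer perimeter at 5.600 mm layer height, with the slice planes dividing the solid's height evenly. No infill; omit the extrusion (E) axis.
Reading the render: the shape is a regular 5-sided pyramid, base circumscribed radius ≈ 12 mm, apex at z ≈ 28 mm (dimensions read to the nearest mm from the axis ticks). For the g-code, the solid's height is divided into equal slices at the stated Δz and each level perimeter traced with G1 moves after a G0 lift.

; perimeter-only toolpath
G21 ; units = mm
G90 ; absolute positioning
G28 ; home
; layer 1
G0 Z5.600
G0 X21.600 Y12.000
G1 X14.966 Y21.130
G1 X4.234 Y17.642
G1 X4.234 Y6.358
G1 X14.966 Y2.870
G1 X21.600 Y12.000
; layer 2
G0 Z11.200
G0 X19.200 Y12.000
G1 X14.225 Y18.848
G1 X6.175 Y16.232
G1 X6.175 Y7.768
G1 X14.225 Y5.152
G1 X19.200 Y12.000
; layer 3
G0 Z16.800
G0 X16.800 Y12.000
G1 X13.483 Y16.565
G1 X8.117 Y14.821
G1 X8.117 Y9.179
G1 X13.483 Y7.435
G1 X16.800 Y12.000
; layer 4
G0 Z22.400
G0 X14.400 Y12.000
G1 X12.742 Y14.283
G1 X10.058 Y13.411
G1 X10.058 Y10.589
G1 X12.742 Y9.717
G1 X14.400 Y12.000
M2 ; end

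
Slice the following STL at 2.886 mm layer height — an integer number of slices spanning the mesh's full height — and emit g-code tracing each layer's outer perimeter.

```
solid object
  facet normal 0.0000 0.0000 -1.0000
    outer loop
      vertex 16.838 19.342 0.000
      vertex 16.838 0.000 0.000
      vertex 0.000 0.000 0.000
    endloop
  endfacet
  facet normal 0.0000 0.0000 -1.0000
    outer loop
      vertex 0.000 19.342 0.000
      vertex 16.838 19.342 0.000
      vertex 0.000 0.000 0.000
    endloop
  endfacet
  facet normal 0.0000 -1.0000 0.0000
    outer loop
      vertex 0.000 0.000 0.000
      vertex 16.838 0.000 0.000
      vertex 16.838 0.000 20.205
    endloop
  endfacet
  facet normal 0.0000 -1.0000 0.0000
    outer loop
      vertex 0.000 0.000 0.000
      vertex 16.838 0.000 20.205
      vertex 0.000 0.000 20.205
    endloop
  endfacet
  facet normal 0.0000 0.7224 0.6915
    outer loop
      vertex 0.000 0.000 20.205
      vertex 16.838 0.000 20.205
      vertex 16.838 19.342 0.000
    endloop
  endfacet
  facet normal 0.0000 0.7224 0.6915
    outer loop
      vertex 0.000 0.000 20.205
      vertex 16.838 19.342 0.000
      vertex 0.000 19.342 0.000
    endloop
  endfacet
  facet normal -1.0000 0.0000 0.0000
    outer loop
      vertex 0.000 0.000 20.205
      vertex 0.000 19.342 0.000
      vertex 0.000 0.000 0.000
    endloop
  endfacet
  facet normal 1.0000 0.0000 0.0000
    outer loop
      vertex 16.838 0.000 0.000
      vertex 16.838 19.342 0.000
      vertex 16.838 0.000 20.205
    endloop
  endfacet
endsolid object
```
; perimeter-only toolpath
G21 ; units = mm
G90 ; absolute positioning
G28 ; home
; layer 1
G0 Z2.886
G0 X0.000 Y0.000
G1 X16.838 Y0.000
G1 X16.838 Y16.579
G1 X0.000 Y16.579
G1 X0.000 Y0.000
; layer 2
G0 Z5.773
G0 X0.000 Y0.000
G1 X16.838 Y0.000
G1 X16.838 Y13.816
G1 X0.000 Y13.816
G1 X0.000 Y0.000
; layer 3
G0 Z8.659
G0 X0.000 Y0.000
G1 X16.838 Y0.000
G1 X16.838 Y11.053
G1 X0.000 Y11.053
G1 X0.000 Y0.000
; layer 4
G0 Z11.546
G0 X0.000 Y0.000
G1 X16.838 Y0.000
G1 X16.838 Y8.289
G1 X0.000 Y8.289
G1 X0.000 Y0.000
; layer 5
G0 Z14.432
G0 X0.000 Y0.000
G1 X16.838 Y0.000
G1 X16.838 Y5.526
G1 X0.000 Y5.526
G1 X0.000 Y0.000
; layer 6
G0 Z17.319
G0 X0.000 Y0.000
G1 X16.838 Y0.000
G1 X16.838 Y2.763
G1 X0.000 Y2.763
G1 X0.000 Y0.000
M2 ; end

The solid is a wedge (ramp): 16.8 × 19.3 mm base, rising to 20.2 mm along the y=0 edge and sloping linearly to z=0 at y=19.3. Slicing at Δz = 2.886 mm — 7 equal slices spanning the solid's height, so layer i sits at z = i·h/7 — gives 6 non-empty perimeters. Each is a 4-segment closed polygon; G0 lifts to the layer z and rapids to the start vertex, then G1 traces the edges. The cross-section shrinks linearly with z (the slice at the apex is degenerate and omitted).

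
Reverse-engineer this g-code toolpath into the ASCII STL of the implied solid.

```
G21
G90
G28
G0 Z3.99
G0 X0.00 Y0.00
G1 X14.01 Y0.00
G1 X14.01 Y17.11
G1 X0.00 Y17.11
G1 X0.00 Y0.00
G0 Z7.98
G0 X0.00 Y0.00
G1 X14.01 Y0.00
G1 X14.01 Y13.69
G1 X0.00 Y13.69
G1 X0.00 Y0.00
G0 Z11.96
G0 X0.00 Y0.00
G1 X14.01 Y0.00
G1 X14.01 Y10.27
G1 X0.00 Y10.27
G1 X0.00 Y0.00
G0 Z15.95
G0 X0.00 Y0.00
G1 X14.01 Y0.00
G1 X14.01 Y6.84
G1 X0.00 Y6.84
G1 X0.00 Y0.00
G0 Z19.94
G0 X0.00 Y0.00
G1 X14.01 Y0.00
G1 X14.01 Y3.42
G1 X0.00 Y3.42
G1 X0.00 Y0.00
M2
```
solid part
  facet normal 0.0000 0.0000 -1.0000
    outer loop
      vertex 14.01 20.53 0.00
      vertex 14.01 0.00 0.00
      vertex 0.00 0.00 0.00
    endloop
  endfacet
  facet normal 0.0000 0.0000 -1.0000
    outer loop
      vertex 0.00 20.53 0.00
      vertex 14.01 20.53 0.00
      vertex 0.00 0.00 0.00
    endloop
  endfacet
  facet normal 0.0000 -1.0000 0.0000
    outer loop
      vertex 0.00 0.00 0.00
      vertex 14.01 0.00 0.00
      vertex 14.01 0.00 23.93
    endloop
  endfacet
  facet normal 0.0000 -1.0000 0.0000
    outer loop
      vertex 0.00 0.00 0.00
      vertex 14.01 0.00 23.93
      vertex 0.00 0.00 23.93
    endloop
  endfacet
  facet normal 0.0000 0.7590 0.6511
    outer loop
      vertex 0.00 0.00 23.93
      vertex 14.01 0.00 23.93
      vertex 14.01 20.53 0.00
    endloop
  endfacet
  facet normal 0.0000 0.7590 0.6511
    outer loop
      vertex 0.00 0.00 23.93
      vertex 14.01 20.53 0.00
      vertex 0.00 20.53 0.00
    endloop
  endfacet
  facet normal -1.0000 0.0000 0.0000
    outer loop
      vertex 0.00 0.00 23.93
      vertex 0.00 20.53 0.00
      vertex 0.00 0.00 0.00
    endloop
  endfacet
  facet normal 1.0000 0.0000 0.0000
    outer loop
      vertex 14.01 0.00 0.00
      vertex 14.01 20.53 0.00
      vertex 14.01 0.00 23.93
    endloop
  endfacet
endsolid part

The G0 Z moves step by Δz≈3.99 mm. The G1 loops shrink linearly with z, so the solid tapers from its base footprint up to z≈23.9. Closing with a flat bottom cap and the tapered top and triangulating gives 8 facets — a wedge (ramp): 14 × 20.5 mm base, rising to 23.9 mm along the y=0 edge and sloping linearly to z=0 at y=20.5.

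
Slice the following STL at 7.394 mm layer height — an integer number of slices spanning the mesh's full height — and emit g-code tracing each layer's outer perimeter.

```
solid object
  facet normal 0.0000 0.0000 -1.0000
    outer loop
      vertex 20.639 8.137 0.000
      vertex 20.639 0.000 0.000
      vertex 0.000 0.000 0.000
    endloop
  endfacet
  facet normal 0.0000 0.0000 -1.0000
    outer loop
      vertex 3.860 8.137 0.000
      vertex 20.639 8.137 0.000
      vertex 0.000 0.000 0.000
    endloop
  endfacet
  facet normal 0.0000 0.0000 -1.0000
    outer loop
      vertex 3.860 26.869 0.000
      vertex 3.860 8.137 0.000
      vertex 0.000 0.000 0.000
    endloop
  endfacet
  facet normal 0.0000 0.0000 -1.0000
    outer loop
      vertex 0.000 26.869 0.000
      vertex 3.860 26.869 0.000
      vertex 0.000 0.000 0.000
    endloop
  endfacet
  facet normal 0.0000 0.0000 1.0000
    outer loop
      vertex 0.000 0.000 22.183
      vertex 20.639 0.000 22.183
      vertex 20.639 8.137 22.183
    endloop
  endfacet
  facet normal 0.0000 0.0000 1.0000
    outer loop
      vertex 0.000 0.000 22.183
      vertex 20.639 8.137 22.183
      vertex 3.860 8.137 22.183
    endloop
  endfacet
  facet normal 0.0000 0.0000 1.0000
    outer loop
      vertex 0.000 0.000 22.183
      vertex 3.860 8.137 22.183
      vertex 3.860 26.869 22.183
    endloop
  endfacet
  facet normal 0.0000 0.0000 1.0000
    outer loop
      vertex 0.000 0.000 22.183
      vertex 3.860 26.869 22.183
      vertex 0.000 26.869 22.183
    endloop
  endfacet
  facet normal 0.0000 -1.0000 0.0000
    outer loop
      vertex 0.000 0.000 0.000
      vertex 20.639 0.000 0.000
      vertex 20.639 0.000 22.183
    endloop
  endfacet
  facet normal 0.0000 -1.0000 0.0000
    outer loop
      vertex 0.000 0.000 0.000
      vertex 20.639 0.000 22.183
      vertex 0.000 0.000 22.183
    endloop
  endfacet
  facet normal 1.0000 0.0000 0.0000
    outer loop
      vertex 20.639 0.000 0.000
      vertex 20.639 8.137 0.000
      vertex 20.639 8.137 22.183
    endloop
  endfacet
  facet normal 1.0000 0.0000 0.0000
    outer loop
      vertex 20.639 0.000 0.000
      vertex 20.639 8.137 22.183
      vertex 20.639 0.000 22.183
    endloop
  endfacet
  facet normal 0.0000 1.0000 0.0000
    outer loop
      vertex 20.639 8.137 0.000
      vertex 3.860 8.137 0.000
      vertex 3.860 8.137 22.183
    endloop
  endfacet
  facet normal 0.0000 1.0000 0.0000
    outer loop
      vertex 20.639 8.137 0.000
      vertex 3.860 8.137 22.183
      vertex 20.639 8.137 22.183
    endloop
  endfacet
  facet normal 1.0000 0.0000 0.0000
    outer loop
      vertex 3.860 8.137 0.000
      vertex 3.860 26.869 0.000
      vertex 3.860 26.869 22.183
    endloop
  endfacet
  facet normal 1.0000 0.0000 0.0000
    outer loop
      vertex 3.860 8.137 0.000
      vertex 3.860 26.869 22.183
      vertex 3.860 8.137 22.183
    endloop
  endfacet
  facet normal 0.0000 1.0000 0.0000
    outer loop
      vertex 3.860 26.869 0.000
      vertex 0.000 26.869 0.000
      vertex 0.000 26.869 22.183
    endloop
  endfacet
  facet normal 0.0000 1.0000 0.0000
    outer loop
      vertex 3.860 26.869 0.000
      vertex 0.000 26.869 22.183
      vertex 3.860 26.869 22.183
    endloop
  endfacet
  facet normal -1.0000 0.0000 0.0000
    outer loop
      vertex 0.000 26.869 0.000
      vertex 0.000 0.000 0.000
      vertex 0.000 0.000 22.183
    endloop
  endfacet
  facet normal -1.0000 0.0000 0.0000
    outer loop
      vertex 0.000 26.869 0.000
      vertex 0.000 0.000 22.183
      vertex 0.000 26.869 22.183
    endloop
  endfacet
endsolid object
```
; perimeter-only toolpath
G21 ; units = mm
G90 ; absolute positioning
G28 ; home
; layer 1
G0 Z7.394
G0 X0.000 Y0.000
G1 X20.639 Y0.000
G1 X20.639 Y8.137
G1 X3.860 Y8.137
G1 X3.860 Y26.869
G1 X0.000 Y26.869
G1 X0.000 Y0.000
; layer 2
G0 Z14.789
G0 X0.000 Y0.000
G1 X20.639 Y0.000
G1 X20.639 Y8.137
G1 X3.860 Y8.137
G1 X3.860 Y26.869
G1 X0.000 Y26.869
G1 X0.000 Y0.000
; layer 3
G0 Z22.183
G0 X0.000 Y0.000
G1 X20.639 Y0.000
G1 X20.639 Y8.137
G1 X3.860 Y8.137
G1 X3.860 Y26.869
G1 X0.000 Y26.869
G1 X0.000 Y0.000
M2 ; end

The solid is an L-shaped prism: outer 20.6 × 26.9 mm, arm thicknesses ≈ 8.14 mm (horizontal) and 3.86 mm (vertical), extruded 22.2 mm in z. Slicing at Δz = 7.394 mm — 3 equal slices spanning the solid's height, so layer i sits at z = i·h/3 — gives 3 non-empty perimeters. Each is a 6-segment closed polygon; G0 lifts to the layer z and rapids to the start vertex, then G1 traces the edges.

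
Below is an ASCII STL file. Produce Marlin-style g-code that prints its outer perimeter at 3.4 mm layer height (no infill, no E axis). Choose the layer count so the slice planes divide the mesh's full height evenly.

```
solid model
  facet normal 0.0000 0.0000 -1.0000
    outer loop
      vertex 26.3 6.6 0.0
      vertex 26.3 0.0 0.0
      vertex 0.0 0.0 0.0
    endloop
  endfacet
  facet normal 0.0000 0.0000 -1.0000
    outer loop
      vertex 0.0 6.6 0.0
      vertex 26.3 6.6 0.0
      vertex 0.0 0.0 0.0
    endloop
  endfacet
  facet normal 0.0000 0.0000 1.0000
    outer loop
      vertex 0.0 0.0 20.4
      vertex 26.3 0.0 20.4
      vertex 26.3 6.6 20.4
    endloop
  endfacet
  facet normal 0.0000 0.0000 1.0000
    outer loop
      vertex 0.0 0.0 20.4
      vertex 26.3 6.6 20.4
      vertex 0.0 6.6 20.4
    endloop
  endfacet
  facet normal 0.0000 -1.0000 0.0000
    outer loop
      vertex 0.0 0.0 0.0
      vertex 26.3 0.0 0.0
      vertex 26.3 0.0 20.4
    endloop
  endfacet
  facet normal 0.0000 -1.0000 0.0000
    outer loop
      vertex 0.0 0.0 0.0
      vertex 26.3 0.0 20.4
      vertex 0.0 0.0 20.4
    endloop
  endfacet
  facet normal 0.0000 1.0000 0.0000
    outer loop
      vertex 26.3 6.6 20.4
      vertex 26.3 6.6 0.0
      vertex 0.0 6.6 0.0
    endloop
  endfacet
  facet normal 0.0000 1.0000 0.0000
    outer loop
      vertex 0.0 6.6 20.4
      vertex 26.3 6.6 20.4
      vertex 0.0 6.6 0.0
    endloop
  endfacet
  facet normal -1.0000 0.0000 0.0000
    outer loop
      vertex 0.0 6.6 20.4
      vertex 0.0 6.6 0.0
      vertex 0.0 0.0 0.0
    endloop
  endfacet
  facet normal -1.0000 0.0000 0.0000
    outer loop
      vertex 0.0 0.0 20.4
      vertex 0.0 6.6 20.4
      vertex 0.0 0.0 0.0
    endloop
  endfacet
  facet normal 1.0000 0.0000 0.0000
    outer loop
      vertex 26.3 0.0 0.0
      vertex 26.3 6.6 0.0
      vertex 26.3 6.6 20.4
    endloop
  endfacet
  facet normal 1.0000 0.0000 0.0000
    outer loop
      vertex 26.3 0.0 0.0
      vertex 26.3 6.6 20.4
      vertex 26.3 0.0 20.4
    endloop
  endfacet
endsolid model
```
; perimeter-only toolpath
G21 ; units = mm
G90 ; absolute positioning
G28 ; home
; layer 1
G0 Z3.4
G0 X0.0 Y0.0
G1 X26.3 Y0.0
G1 X26.3 Y6.6
G1 X0.0 Y6.6
G1 X0.0 Y0.0
; layer 2
G0 Z6.8
G0 X0.0 Y0.0
G1 X26.3 Y0.0
G1 X26.3 Y6.6
G1 X0.0 Y6.6
G1 X0.0 Y0.0
; layer 3
G0 Z10.2
G0 X0.0 Y0.0
G1 X26.3 Y0.0
G1 X26.3 Y6.6
G1 X0.0 Y6.6
G1 X0.0 Y0.0
; layer 4
G0 Z13.6
G0 X0.0 Y0.0
G1 X26.3 Y0.0
G1 X26.3 Y6.6
G1 X0.0 Y6.6
G1 X0.0 Y0.0
; layer 5
G0 Z17.0
G0 X0.0 Y0.0
G1 X26.3 Y0.0
G1 X26.3 Y6.6
G1 X0.0 Y6.6
G1 X0.0 Y0.0
; layer 6
G0 Z20.4
G0 X0.0 Y0.0
G1 X26.3 Y0.0
G1 X26.3 Y6.6
G1 X0.0 Y6.6
G1 X0.0 Y0.0
M2 ; end

The solid is a rectangular box, roughly 26.3 × 6.6 mm footprint and 20.4 mm tall. Slicing at Δz = 3.4 mm — 6 equal slices spanning the solid's height, so layer i sits at z = i·h/6 — gives 6 non-empty perimeters. Each is a 4-segment closed polygon; G0 lifts to the layer z and rapids to the start vertex, then G1 traces the edges.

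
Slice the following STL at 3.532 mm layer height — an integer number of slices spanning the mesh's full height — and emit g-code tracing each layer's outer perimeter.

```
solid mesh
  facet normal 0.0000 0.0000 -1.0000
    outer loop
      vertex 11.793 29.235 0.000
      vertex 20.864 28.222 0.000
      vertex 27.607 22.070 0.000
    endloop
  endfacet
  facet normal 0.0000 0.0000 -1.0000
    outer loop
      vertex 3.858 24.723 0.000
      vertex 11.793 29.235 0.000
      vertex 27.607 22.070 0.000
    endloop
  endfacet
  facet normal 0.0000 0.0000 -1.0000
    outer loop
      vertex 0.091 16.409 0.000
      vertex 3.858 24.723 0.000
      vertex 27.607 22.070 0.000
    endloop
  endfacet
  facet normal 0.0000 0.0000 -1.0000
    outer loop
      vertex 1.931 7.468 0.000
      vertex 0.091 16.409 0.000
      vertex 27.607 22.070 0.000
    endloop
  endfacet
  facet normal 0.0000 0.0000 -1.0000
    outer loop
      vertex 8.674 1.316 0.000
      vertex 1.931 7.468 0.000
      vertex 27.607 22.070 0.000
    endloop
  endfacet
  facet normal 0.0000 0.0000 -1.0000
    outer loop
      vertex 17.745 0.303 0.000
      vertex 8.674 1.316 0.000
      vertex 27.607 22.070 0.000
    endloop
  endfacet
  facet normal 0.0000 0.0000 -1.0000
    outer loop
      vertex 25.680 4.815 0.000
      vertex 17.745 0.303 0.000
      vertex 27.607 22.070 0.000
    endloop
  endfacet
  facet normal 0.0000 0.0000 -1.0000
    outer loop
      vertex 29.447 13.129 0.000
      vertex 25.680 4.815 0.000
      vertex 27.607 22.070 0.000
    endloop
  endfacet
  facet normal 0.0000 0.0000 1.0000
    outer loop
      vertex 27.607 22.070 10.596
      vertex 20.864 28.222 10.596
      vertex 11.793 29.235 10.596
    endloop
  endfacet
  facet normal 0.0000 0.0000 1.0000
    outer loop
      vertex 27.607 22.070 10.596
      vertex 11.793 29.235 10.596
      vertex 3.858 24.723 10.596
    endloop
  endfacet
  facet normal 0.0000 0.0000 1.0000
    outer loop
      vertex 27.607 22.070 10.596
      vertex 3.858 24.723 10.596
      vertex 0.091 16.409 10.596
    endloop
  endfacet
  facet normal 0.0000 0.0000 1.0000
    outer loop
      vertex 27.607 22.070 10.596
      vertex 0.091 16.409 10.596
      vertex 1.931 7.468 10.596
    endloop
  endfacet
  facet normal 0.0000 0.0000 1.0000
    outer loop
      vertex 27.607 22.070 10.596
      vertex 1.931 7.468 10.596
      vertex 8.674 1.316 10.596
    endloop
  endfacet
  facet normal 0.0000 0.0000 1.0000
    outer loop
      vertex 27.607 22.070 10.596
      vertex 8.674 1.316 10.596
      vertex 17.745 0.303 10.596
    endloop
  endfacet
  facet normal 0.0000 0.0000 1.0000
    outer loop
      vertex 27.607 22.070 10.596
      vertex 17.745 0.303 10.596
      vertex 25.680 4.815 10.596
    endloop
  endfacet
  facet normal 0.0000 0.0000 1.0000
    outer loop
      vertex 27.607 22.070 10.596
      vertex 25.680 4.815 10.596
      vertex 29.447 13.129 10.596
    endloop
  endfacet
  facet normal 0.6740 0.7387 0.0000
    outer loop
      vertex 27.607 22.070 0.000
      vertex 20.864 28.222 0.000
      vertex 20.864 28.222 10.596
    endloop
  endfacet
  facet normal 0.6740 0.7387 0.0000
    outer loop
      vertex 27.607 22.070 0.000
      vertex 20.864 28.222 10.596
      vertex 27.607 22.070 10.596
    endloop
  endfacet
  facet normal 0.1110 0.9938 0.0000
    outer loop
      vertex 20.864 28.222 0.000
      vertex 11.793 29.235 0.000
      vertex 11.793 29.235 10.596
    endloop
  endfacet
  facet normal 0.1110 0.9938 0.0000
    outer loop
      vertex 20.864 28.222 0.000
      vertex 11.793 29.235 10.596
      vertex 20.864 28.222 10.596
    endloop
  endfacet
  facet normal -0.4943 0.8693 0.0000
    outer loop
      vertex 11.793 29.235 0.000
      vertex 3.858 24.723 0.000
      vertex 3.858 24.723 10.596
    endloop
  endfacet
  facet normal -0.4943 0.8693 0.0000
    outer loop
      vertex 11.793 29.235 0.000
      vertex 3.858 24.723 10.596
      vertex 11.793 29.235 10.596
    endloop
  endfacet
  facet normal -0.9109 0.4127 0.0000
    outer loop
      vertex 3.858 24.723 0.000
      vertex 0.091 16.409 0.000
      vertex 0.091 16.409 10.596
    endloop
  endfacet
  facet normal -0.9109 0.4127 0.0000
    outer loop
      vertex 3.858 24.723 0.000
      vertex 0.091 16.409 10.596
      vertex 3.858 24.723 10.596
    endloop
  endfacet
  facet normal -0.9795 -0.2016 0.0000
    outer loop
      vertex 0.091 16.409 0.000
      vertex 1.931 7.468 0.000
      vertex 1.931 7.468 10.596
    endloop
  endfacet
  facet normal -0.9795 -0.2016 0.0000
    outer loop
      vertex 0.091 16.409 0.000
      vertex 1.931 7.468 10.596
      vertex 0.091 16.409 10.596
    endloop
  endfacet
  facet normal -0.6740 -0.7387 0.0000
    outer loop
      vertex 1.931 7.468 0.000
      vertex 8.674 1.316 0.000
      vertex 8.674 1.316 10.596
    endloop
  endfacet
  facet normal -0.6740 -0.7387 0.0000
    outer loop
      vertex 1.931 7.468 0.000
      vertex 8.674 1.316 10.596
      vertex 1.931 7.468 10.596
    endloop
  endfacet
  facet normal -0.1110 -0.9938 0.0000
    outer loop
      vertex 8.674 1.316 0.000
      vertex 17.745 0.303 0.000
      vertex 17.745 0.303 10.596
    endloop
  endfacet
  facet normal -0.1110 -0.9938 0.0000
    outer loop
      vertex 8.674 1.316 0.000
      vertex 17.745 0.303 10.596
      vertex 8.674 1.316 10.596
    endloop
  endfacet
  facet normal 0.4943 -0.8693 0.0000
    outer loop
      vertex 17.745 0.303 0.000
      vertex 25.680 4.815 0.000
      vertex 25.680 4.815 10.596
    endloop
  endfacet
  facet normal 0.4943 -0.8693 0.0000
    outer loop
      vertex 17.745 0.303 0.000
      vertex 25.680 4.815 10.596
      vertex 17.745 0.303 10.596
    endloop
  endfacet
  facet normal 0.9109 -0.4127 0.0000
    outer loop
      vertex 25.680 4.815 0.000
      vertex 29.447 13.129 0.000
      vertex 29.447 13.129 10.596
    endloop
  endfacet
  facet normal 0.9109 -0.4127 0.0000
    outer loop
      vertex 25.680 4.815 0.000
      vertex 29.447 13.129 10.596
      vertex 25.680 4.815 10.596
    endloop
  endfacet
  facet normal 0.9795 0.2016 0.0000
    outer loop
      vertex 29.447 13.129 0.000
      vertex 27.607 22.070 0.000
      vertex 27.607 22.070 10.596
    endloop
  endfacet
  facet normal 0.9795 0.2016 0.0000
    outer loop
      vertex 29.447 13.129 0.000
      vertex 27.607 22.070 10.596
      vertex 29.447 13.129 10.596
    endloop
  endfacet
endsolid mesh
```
; perimeter-only toolpath
G21 ; units = mm
G90 ; absolute positioning
G28 ; home
; layer 1
G0 Z3.532
G0 X27.607 Y22.070
G1 X20.864 Y28.222
G1 X11.793 Y29.235
G1 X3.858 Y24.723
G1 X0.091 Y16.409
G1 X1.931 Y7.468
G1 X8.674 Y1.316
G1 X17.745 Y0.303
G1 X25.680 Y4.815
G1 X29.447 Y13.129
G1 X27.607 Y22.070
; layer 2
G0 Z7.064
G0 X27.607 Y22.070
G1 X20.864 Y28.222
G1 X11.793 Y29.235
G1 X3.858 Y24.723
G1 X0.091 Y16.409
G1 X1.931 Y7.468
G1 X8.674 Y1.316
G1 X17.745 Y0.303
G1 X25.680 Y4.815
G1 X29.447 Y13.129
G1 X27.607 Y22.070
; layer 3
G0 Z10.596
G0 X27.607 Y22.070
G1 X20.864 Y28.222
G1 X11.793 Y29.235
G1 X3.858 Y24.723
G1 X0.091 Y16.409
G1 X1.931 Y7.468
G1 X8.674 Y1.316
G1 X17.745 Y0.303
G1 X25.680 Y4.815
G1 X29.447 Y13.129
G1 X27.607 Y22.070
M2 ; end

The solid is a regular 10-sided prism (a cylinder approximated with 10 flat sides), circumscribed radius ≈ 14.8 mm, height ≈ 10.6 mm. Slicing at Δz = 3.532 mm — 3 equal slices spanning the solid's height, so layer i sits at z = i·h/3 — gives 3 non-empty perimeters. Each is a 10-segment closed polygon; G0 lifts to the layer z and rapids to the start vertex, then G1 traces the edges.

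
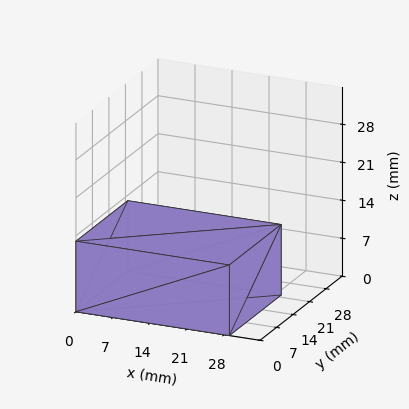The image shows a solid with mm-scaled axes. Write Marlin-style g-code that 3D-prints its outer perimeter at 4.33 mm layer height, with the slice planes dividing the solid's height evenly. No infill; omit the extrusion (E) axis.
Reading the render: the shape is a rectangular box, roughly 29 × 22 mm footprint and 13 mm tall (dimensions read to the nearest mm from the axis ticks). For the g-code, the solid's height is divided into equal slices at the stated Δz and each level perimeter traced with G1 moves after a G0 lift.

; perimeter-only toolpath
G21 ; units = mm
G90 ; absolute positioning
G28 ; home
; layer 1
G0 Z4.33
G0 X0.00 Y0.00
G1 X29.00 Y0.00
G1 X29.00 Y22.00
G1 X0.00 Y22.00
G1 X0.00 Y0.00
; layer 2
G0 Z8.67
G0 X0.00 Y0.00
G1 X29.00 Y0.00
G1 X29.00 Y22.00
G1 X0.00 Y22.00
G1 X0.00 Y0.00
; layer 3
G0 Z13.00
G0 X0.00 Y0.00
G1 X29.00 Y0.00
G1 X29.00 Y22.00
G1 X0.00 Y22.00
G1 X0.00 Y0.00
M2 ; end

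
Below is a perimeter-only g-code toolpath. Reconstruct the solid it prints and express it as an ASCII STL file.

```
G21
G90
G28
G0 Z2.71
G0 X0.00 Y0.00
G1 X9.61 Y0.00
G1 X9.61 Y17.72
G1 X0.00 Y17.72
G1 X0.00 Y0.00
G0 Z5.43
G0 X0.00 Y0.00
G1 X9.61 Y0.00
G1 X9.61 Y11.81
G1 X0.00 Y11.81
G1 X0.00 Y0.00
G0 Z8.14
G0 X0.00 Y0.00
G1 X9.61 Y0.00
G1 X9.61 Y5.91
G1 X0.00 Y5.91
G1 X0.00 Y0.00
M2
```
solid part
  facet normal 0.0000 0.0000 -1.0000
    outer loop
      vertex 9.61 23.63 0.00
      vertex 9.61 0.00 0.00
      vertex 0.00 0.00 0.00
    endloop
  endfacet
  facet normal 0.0000 0.0000 -1.0000
    outer loop
      vertex 0.00 23.63 0.00
      vertex 9.61 23.63 0.00
      vertex 0.00 0.00 0.00
    endloop
  endfacet
  facet normal 0.0000 -1.0000 0.0000
    outer loop
      vertex 0.00 0.00 0.00
      vertex 9.61 0.00 0.00
      vertex 9.61 0.00 10.86
    endloop
  endfacet
  facet normal 0.0000 -1.0000 0.0000
    outer loop
      vertex 0.00 0.00 0.00
      vertex 9.61 0.00 10.86
      vertex 0.00 0.00 10.86
    endloop
  endfacet
  facet normal 0.0000 0.4176 0.9086
    outer loop
      vertex 0.00 0.00 10.86
      vertex 9.61 0.00 10.86
      vertex 9.61 23.63 0.00
    endloop
  endfacet
  facet normal 0.0000 0.4176 0.9086
    outer loop
      vertex 0.00 0.00 10.86
      vertex 9.61 23.63 0.00
      vertex 0.00 23.63 0.00
    endloop
  endfacet
  facet normal -1.0000 0.0000 0.0000
    outer loop
      vertex 0.00 0.00 10.86
      vertex 0.00 23.63 0.00
      vertex 0.00 0.00 0.00
    endloop
  endfacet
  facet normal 1.0000 0.0000 0.0000
    outer loop
      vertex 9.61 0.00 0.00
      vertex 9.61 23.63 0.00
      vertex 9.61 0.00 10.86
    endloop
  endfacet
endsolid part

The G0 Z moves step by Δz≈2.71 mm. The G1 loops shrink linearly with z, so the solid tapers from its base footprint up to z≈10.9. Closing with a flat bottom cap and the tapered top and triangulating gives 8 facets — a wedge (ramp): 9.61 × 23.6 mm base, rising to 10.9 mm along the y=0 edge and sloping linearly to z=0 at y=23.6.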